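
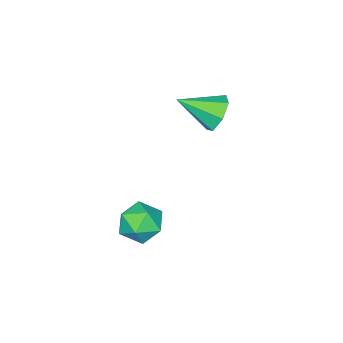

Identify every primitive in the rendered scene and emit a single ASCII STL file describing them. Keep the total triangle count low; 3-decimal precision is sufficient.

solid 
facet normal -0.573 0.678 -0.461
outer loop
vertex -3.91 -3.231 1.558
vertex -4.399 -3.035 2.455
vertex -3.549 -2.579 2.068
endloop
endfacet
facet normal 0.890 -0.158 -0.428
outer loop
vertex -3.91 -3.231 1.558
vertex -3.549 -2.579 2.068
vertex -3.241 -4.405 3.385
endloop
endfacet
facet normal -0.573 0.678 -0.460
outer loop
vertex -3.549 -2.579 2.068
vertex -4.399 -3.035 2.455
vertex -3.828 -2.271 2.869
endloop
endfacet
facet normal 0.930 0.306 0.206
outer loop
vertex -3.549 -2.579 2.068
vertex -3.828 -2.271 2.869
vertex -3.241 -4.405 3.385
endloop
endfacet
facet normal -0.574 0.678 -0.460
outer loop
vertex -3.828 -2.271 2.869
vertex -4.399 -3.035 2.455
vertex -4.537 -2.539 3.359
endloop
endfacet
facet normal 0.451 0.325 0.831
outer loop
vertex -3.828 -2.271 2.869
vertex -4.537 -2.539 3.359
vertex -3.241 -4.405 3.385
endloop
endfacet
facet normal -0.573 0.678 -0.460
outer loop
vertex -4.537 -2.539 3.359
vertex -4.399 -3.035 2.455
vertex -5.142 -3.18 3.168
endloop
endfacet
facet normal -0.186 -0.115 0.976
outer loop
vertex -4.537 -2.539 3.359
vertex -5.142 -3.18 3.168
vertex -3.241 -4.405 3.385
endloop
endfacet
facet normal -0.574 0.677 -0.460
outer loop
vertex -5.142 -3.18 3.168
vertex -4.399 -3.035 2.455
vertex -5.188 -3.713 2.441
endloop
endfacet
facet normal -0.501 -0.683 0.532
outer loop
vertex -5.142 -3.18 3.168
vertex -5.188 -3.713 2.441
vertex -3.241 -4.405 3.385
endloop
endfacet
facet normal -0.574 0.678 -0.460
outer loop
vertex -5.188 -3.713 2.441
vertex -4.399 -3.035 2.455
vertex -4.64 -3.735 1.724
endloop
endfacet
facet normal -0.257 -0.952 -0.167
outer loop
vertex -5.188 -3.713 2.441
vertex -4.64 -3.735 1.724
vertex -3.241 -4.405 3.385
endloop
endfacet
facet normal -0.573 0.678 -0.460
outer loop
vertex -4.64 -3.735 1.724
vertex -4.399 -3.035 2.455
vertex -3.91 -3.231 1.558
endloop
endfacet
facet normal 0.361 -0.719 -0.594
outer loop
vertex -4.64 -3.735 1.724
vertex -3.91 -3.231 1.558
vertex -3.241 -4.405 3.385
endloop
endfacet
facet normal -0.537 0.116 0.836
outer loop
vertex 0.182 -2.223 -0.719
vertex 0.617 -3.175 -0.307
vertex 1.13 -2.193 -0.114
endloop
endfacet
facet normal -0.373 0.749 0.547
outer loop
vertex 0.182 -2.223 -0.719
vertex 1.13 -2.193 -0.114
vertex 1.035 -1.563 -1.041
endloop
endfacet
facet normal -0.635 0.764 -0.116
outer loop
vertex 0.182 -2.223 -0.719
vertex 1.035 -1.563 -1.041
vertex 0.462 -2.156 -1.807
endloop
endfacet
facet normal -0.961 0.140 -0.239
outer loop
vertex 0.182 -2.223 -0.719
vertex 0.462 -2.156 -1.807
vertex 0.204 -3.153 -1.353
endloop
endfacet
facet normal -0.900 -0.260 0.350
outer loop
vertex 0.182 -2.223 -0.719
vertex 0.204 -3.153 -1.353
vertex 0.617 -3.175 -0.307
endloop
endfacet
facet normal 0.337 0.794 0.505
outer loop
vertex 1.035 -1.563 -1.041
vertex 1.13 -2.193 -0.114
vertex 1.996 -2.107 -0.827
endloop
endfacet
facet normal 0.072 -0.228 0.971
outer loop
vertex 1.13 -2.193 -0.114
vertex 0.617 -3.175 -0.307
vertex 1.738 -3.104 -0.373
endloop
endfacet
facet normal -0.515 -0.837 0.186
outer loop
vertex 0.617 -3.175 -0.307
vertex 0.204 -3.153 -1.353
vertex 1.165 -3.697 -1.139
endloop
endfacet
facet normal -0.613 -0.191 -0.767
outer loop
vertex 0.204 -3.153 -1.353
vertex 0.462 -2.156 -1.807
vertex 1.07 -3.067 -2.066
endloop
endfacet
facet normal -0.085 0.818 -0.569
outer loop
vertex 0.462 -2.156 -1.807
vertex 1.035 -1.563 -1.041
vertex 1.583 -2.085 -1.873
endloop
endfacet
facet normal 0.961 -0.140 0.239
outer loop
vertex 2.018 -3.037 -1.461
vertex 1.996 -2.107 -0.827
vertex 1.738 -3.104 -0.373
endloop
endfacet
facet normal 0.635 -0.764 0.116
outer loop
vertex 2.018 -3.037 -1.461
vertex 1.738 -3.104 -0.373
vertex 1.165 -3.697 -1.139
endloop
endfacet
facet normal 0.373 -0.749 -0.547
outer loop
vertex 2.018 -3.037 -1.461
vertex 1.165 -3.697 -1.139
vertex 1.07 -3.067 -2.066
endloop
endfacet
facet normal 0.537 -0.116 -0.836
outer loop
vertex 2.018 -3.037 -1.461
vertex 1.07 -3.067 -2.066
vertex 1.583 -2.085 -1.873
endloop
endfacet
facet normal 0.900 0.260 -0.350
outer loop
vertex 2.018 -3.037 -1.461
vertex 1.583 -2.085 -1.873
vertex 1.996 -2.107 -0.827
endloop
endfacet
facet normal 0.613 0.191 0.767
outer loop
vertex 1.738 -3.104 -0.373
vertex 1.996 -2.107 -0.827
vertex 1.13 -2.193 -0.114
endloop
endfacet
facet normal 0.085 -0.818 0.569
outer loop
vertex 1.165 -3.697 -1.139
vertex 1.738 -3.104 -0.373
vertex 0.617 -3.175 -0.307
endloop
endfacet
facet normal -0.337 -0.794 -0.505
outer loop
vertex 1.07 -3.067 -2.066
vertex 1.165 -3.697 -1.139
vertex 0.204 -3.153 -1.353
endloop
endfacet
facet normal -0.072 0.228 -0.971
outer loop
vertex 1.583 -2.085 -1.873
vertex 1.07 -3.067 -2.066
vertex 0.462 -2.156 -1.807
endloop
endfacet
facet normal 0.515 0.837 -0.186
outer loop
vertex 1.996 -2.107 -0.827
vertex 1.583 -2.085 -1.873
vertex 1.035 -1.563 -1.041
endloop
endfacet

endsolid


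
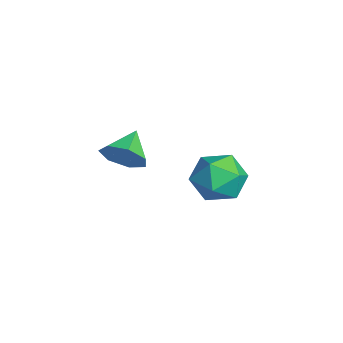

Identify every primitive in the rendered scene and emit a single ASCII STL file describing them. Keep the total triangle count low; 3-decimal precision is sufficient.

solid 
facet normal 0.267 0.273 0.924
outer loop
vertex -2.214 0.589 -2.806
vertex -1.636 -0.345 -2.697
vertex -1.151 0.559 -3.104
endloop
endfacet
facet normal 0.167 0.844 0.509
outer loop
vertex -2.214 0.589 -2.806
vertex -1.151 0.559 -3.104
vertex -1.888 1.086 -3.737
endloop
endfacet
facet normal -0.504 0.823 0.263
outer loop
vertex -2.214 0.589 -2.806
vertex -1.888 1.086 -3.737
vertex -2.827 0.506 -3.72
endloop
endfacet
facet normal -0.816 0.239 0.526
outer loop
vertex -2.214 0.589 -2.806
vertex -2.827 0.506 -3.72
vertex -2.672 -0.378 -3.077
endloop
endfacet
facet normal -0.340 -0.101 0.935
outer loop
vertex -2.214 0.589 -2.806
vertex -2.672 -0.378 -3.077
vertex -1.636 -0.345 -2.697
endloop
endfacet
facet normal 0.608 0.792 -0.049
outer loop
vertex -1.888 1.086 -3.737
vertex -1.151 0.559 -3.104
vertex -1.108 0.458 -4.203
endloop
endfacet
facet normal 0.771 -0.133 0.623
outer loop
vertex -1.151 0.559 -3.104
vertex -1.636 -0.345 -2.697
vertex -0.953 -0.426 -3.56
endloop
endfacet
facet normal -0.211 -0.738 0.641
outer loop
vertex -1.636 -0.345 -2.697
vertex -2.672 -0.378 -3.077
vertex -1.892 -1.006 -3.543
endloop
endfacet
facet normal -0.982 -0.188 -0.021
outer loop
vertex -2.672 -0.378 -3.077
vertex -2.827 0.506 -3.72
vertex -2.629 -0.479 -4.176
endloop
endfacet
facet normal -0.476 0.757 -0.448
outer loop
vertex -2.827 0.506 -3.72
vertex -1.888 1.086 -3.737
vertex -2.144 0.425 -4.583
endloop
endfacet
facet normal 0.816 -0.239 -0.526
outer loop
vertex -1.566 -0.509 -4.474
vertex -1.108 0.458 -4.203
vertex -0.953 -0.426 -3.56
endloop
endfacet
facet normal 0.504 -0.823 -0.263
outer loop
vertex -1.566 -0.509 -4.474
vertex -0.953 -0.426 -3.56
vertex -1.892 -1.006 -3.543
endloop
endfacet
facet normal -0.167 -0.844 -0.509
outer loop
vertex -1.566 -0.509 -4.474
vertex -1.892 -1.006 -3.543
vertex -2.629 -0.479 -4.176
endloop
endfacet
facet normal -0.267 -0.273 -0.924
outer loop
vertex -1.566 -0.509 -4.474
vertex -2.629 -0.479 -4.176
vertex -2.144 0.425 -4.583
endloop
endfacet
facet normal 0.340 0.101 -0.935
outer loop
vertex -1.566 -0.509 -4.474
vertex -2.144 0.425 -4.583
vertex -1.108 0.458 -4.203
endloop
endfacet
facet normal 0.982 0.188 0.021
outer loop
vertex -0.953 -0.426 -3.56
vertex -1.108 0.458 -4.203
vertex -1.151 0.559 -3.104
endloop
endfacet
facet normal 0.476 -0.757 0.448
outer loop
vertex -1.892 -1.006 -3.543
vertex -0.953 -0.426 -3.56
vertex -1.636 -0.345 -2.697
endloop
endfacet
facet normal -0.608 -0.792 0.049
outer loop
vertex -2.629 -0.479 -4.176
vertex -1.892 -1.006 -3.543
vertex -2.672 -0.378 -3.077
endloop
endfacet
facet normal -0.771 0.133 -0.623
outer loop
vertex -2.144 0.425 -4.583
vertex -2.629 -0.479 -4.176
vertex -2.827 0.506 -3.72
endloop
endfacet
facet normal 0.211 0.738 -0.641
outer loop
vertex -1.108 0.458 -4.203
vertex -2.144 0.425 -4.583
vertex -1.888 1.086 -3.737
endloop
endfacet
facet normal 0.720 -0.521 -0.459
outer loop
vertex 0.804 -3.649 0.313
vertex 0.319 -3.717 -0.37
vertex 0.875 -3.116 -0.18
endloop
endfacet
facet normal 0.204 0.650 0.732
outer loop
vertex 0.804 -3.649 0.313
vertex 0.875 -3.116 -0.18
vertex -0.559 -3.083 0.19
endloop
endfacet
facet normal 0.720 -0.520 -0.460
outer loop
vertex 0.875 -3.116 -0.18
vertex 0.319 -3.717 -0.37
vertex 0.527 -3.036 -0.815
endloop
endfacet
facet normal 0.048 0.994 0.099
outer loop
vertex 0.875 -3.116 -0.18
vertex 0.527 -3.036 -0.815
vertex -0.559 -3.083 0.19
endloop
endfacet
facet normal 0.720 -0.520 -0.459
outer loop
vertex 0.527 -3.036 -0.815
vertex 0.319 -3.717 -0.37
vertex 0.023 -3.468 -1.116
endloop
endfacet
facet normal -0.429 0.797 -0.426
outer loop
vertex 0.527 -3.036 -0.815
vertex 0.023 -3.468 -1.116
vertex -0.559 -3.083 0.19
endloop
endfacet
facet normal 0.720 -0.520 -0.459
outer loop
vertex 0.023 -3.468 -1.116
vertex 0.319 -3.717 -0.37
vertex -0.258 -4.088 -0.855
endloop
endfacet
facet normal -0.870 0.206 -0.448
outer loop
vertex 0.023 -3.468 -1.116
vertex -0.258 -4.088 -0.855
vertex -0.559 -3.083 0.19
endloop
endfacet
facet normal 0.720 -0.519 -0.460
outer loop
vertex -0.258 -4.088 -0.855
vertex 0.319 -3.717 -0.37
vertex -0.104 -4.429 -0.229
endloop
endfacet
facet normal -0.941 -0.334 0.050
outer loop
vertex -0.258 -4.088 -0.855
vertex -0.104 -4.429 -0.229
vertex -0.559 -3.083 0.19
endloop
endfacet
facet normal 0.721 -0.519 -0.459
outer loop
vertex -0.104 -4.429 -0.229
vertex 0.319 -3.717 -0.37
vertex 0.368 -4.233 0.291
endloop
endfacet
facet normal -0.590 -0.415 0.692
outer loop
vertex -0.104 -4.429 -0.229
vertex 0.368 -4.233 0.291
vertex -0.559 -3.083 0.19
endloop
endfacet
facet normal 0.720 -0.520 -0.459
outer loop
vertex 0.368 -4.233 0.291
vertex 0.319 -3.717 -0.37
vertex 0.804 -3.649 0.313
endloop
endfacet
facet normal -0.081 0.023 0.996
outer loop
vertex 0.368 -4.233 0.291
vertex 0.804 -3.649 0.313
vertex -0.559 -3.083 0.19
endloop
endfacet

endsolid


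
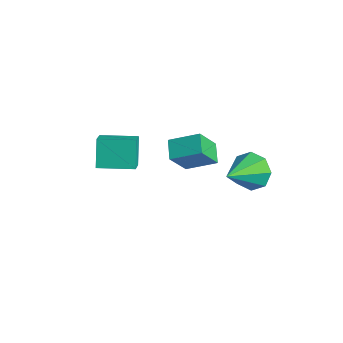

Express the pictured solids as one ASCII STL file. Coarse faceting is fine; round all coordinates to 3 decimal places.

solid 
facet normal -0.715 0.457 -0.530
outer loop
vertex -4.285 -0.663 -2.981
vertex -3.338 0.856 -2.949
vertex -3.567 -1.083 -4.312
endloop
endfacet
facet normal -0.529 -0.848 -0.018
outer loop
vertex -2.702 -1.636 -3.671
vertex -4.285 -0.663 -2.981
vertex -3.567 -1.083 -4.312
endloop
endfacet
facet normal -0.715 0.457 -0.530
outer loop
vertex -3.567 -1.083 -4.312
vertex -3.338 0.856 -2.949
vertex -2.62 0.436 -4.28
endloop
endfacet
facet normal 0.458 -0.267 -0.848
outer loop
vertex -2.62 0.436 -4.28
vertex -2.702 -1.636 -3.671
vertex -3.567 -1.083 -4.312
endloop
endfacet
facet normal -0.458 0.267 0.848
outer loop
vertex -4.285 -0.663 -2.981
vertex -2.473 0.303 -2.308
vertex -3.338 0.856 -2.949
endloop
endfacet
facet normal -0.529 -0.848 -0.018
outer loop
vertex -3.42 -1.216 -2.34
vertex -4.285 -0.663 -2.981
vertex -2.702 -1.636 -3.671
endloop
endfacet
facet normal -0.458 0.267 0.848
outer loop
vertex -3.42 -1.216 -2.34
vertex -2.473 0.303 -2.308
vertex -4.285 -0.663 -2.981
endloop
endfacet
facet normal 0.529 0.848 0.018
outer loop
vertex -3.338 0.856 -2.949
vertex -2.473 0.303 -2.308
vertex -2.62 0.436 -4.28
endloop
endfacet
facet normal 0.458 -0.267 -0.848
outer loop
vertex -1.755 -0.117 -3.639
vertex -2.702 -1.636 -3.671
vertex -2.62 0.436 -4.28
endloop
endfacet
facet normal 0.529 0.848 0.018
outer loop
vertex -2.62 0.436 -4.28
vertex -2.473 0.303 -2.308
vertex -1.755 -0.117 -3.639
endloop
endfacet
facet normal 0.715 -0.457 0.530
outer loop
vertex -1.755 -0.117 -3.639
vertex -3.42 -1.216 -2.34
vertex -2.702 -1.636 -3.671
endloop
endfacet
facet normal 0.715 -0.457 0.530
outer loop
vertex -2.473 0.303 -2.308
vertex -3.42 -1.216 -2.34
vertex -1.755 -0.117 -3.639
endloop
endfacet
facet normal -0.367 0.799 -0.476
outer loop
vertex 2.736 3.223 -2.904
vertex 2.235 3.49 -2.069
vertex 3.151 3.686 -2.446
endloop
endfacet
facet normal 0.843 -0.359 -0.401
outer loop
vertex 2.736 3.223 -2.904
vertex 3.151 3.686 -2.446
vertex 3.005 1.81 -1.071
endloop
endfacet
facet normal -0.367 0.800 -0.475
outer loop
vertex 3.151 3.686 -2.446
vertex 2.235 3.49 -2.069
vertex 3.03 4.034 -1.766
endloop
endfacet
facet normal 0.987 0.038 0.156
outer loop
vertex 3.151 3.686 -2.446
vertex 3.03 4.034 -1.766
vertex 3.005 1.81 -1.071
endloop
endfacet
facet normal -0.367 0.800 -0.475
outer loop
vertex 3.03 4.034 -1.766
vertex 2.235 3.49 -2.069
vertex 2.443 4.063 -1.264
endloop
endfacet
facet normal 0.640 0.223 0.735
outer loop
vertex 3.03 4.034 -1.766
vertex 2.443 4.063 -1.264
vertex 3.005 1.81 -1.071
endloop
endfacet
facet normal -0.367 0.800 -0.475
outer loop
vertex 2.443 4.063 -1.264
vertex 2.235 3.49 -2.069
vertex 1.734 3.756 -1.234
endloop
endfacet
facet normal 0.005 0.087 0.996
outer loop
vertex 2.443 4.063 -1.264
vertex 1.734 3.756 -1.234
vertex 3.005 1.81 -1.071
endloop
endfacet
facet normal -0.367 0.800 -0.475
outer loop
vertex 1.734 3.756 -1.234
vertex 2.235 3.49 -2.069
vertex 1.319 3.293 -1.693
endloop
endfacet
facet normal -0.546 -0.290 0.786
outer loop
vertex 1.734 3.756 -1.234
vertex 1.319 3.293 -1.693
vertex 3.005 1.81 -1.071
endloop
endfacet
facet normal -0.367 0.800 -0.475
outer loop
vertex 1.319 3.293 -1.693
vertex 2.235 3.49 -2.069
vertex 1.44 2.945 -2.372
endloop
endfacet
facet normal -0.689 -0.687 0.229
outer loop
vertex 1.319 3.293 -1.693
vertex 1.44 2.945 -2.372
vertex 3.005 1.81 -1.071
endloop
endfacet
facet normal -0.367 0.800 -0.475
outer loop
vertex 1.44 2.945 -2.372
vertex 2.235 3.49 -2.069
vertex 2.027 2.916 -2.874
endloop
endfacet
facet normal -0.342 -0.872 -0.350
outer loop
vertex 1.44 2.945 -2.372
vertex 2.027 2.916 -2.874
vertex 3.005 1.81 -1.071
endloop
endfacet
facet normal -0.366 0.800 -0.476
outer loop
vertex 2.027 2.916 -2.874
vertex 2.235 3.49 -2.069
vertex 2.736 3.223 -2.904
endloop
endfacet
facet normal 0.293 -0.736 -0.610
outer loop
vertex 2.027 2.916 -2.874
vertex 2.736 3.223 -2.904
vertex 3.005 1.81 -1.071
endloop
endfacet
facet normal -0.823 0.364 0.436
outer loop
vertex -2.764 2.046 -3.271
vertex -1.897 3.221 -2.617
vertex -3.064 3.047 -4.674
endloop
endfacet
facet normal -0.542 -0.735 -0.408
outer loop
vertex -2.143 2.639 -5.163
vertex -2.764 2.046 -3.271
vertex -3.064 3.047 -4.674
endloop
endfacet
facet normal -0.823 0.365 0.436
outer loop
vertex -3.064 3.047 -4.674
vertex -1.897 3.221 -2.617
vertex -2.197 4.223 -4.021
endloop
endfacet
facet normal -0.172 0.572 -0.802
outer loop
vertex -2.197 4.223 -4.021
vertex -2.143 2.639 -5.163
vertex -3.064 3.047 -4.674
endloop
endfacet
facet normal 0.172 -0.573 0.801
outer loop
vertex -2.764 2.046 -3.271
vertex -0.976 2.813 -3.106
vertex -1.897 3.221 -2.617
endloop
endfacet
facet normal -0.542 -0.734 -0.408
outer loop
vertex -1.843 1.637 -3.759
vertex -2.764 2.046 -3.271
vertex -2.143 2.639 -5.163
endloop
endfacet
facet normal 0.171 -0.572 0.802
outer loop
vertex -1.843 1.637 -3.759
vertex -0.976 2.813 -3.106
vertex -2.764 2.046 -3.271
endloop
endfacet
facet normal 0.542 0.734 0.408
outer loop
vertex -1.897 3.221 -2.617
vertex -0.976 2.813 -3.106
vertex -2.197 4.223 -4.021
endloop
endfacet
facet normal -0.171 0.572 -0.802
outer loop
vertex -1.276 3.814 -4.509
vertex -2.143 2.639 -5.163
vertex -2.197 4.223 -4.021
endloop
endfacet
facet normal 0.542 0.734 0.408
outer loop
vertex -2.197 4.223 -4.021
vertex -0.976 2.813 -3.106
vertex -1.276 3.814 -4.509
endloop
endfacet
facet normal 0.823 -0.365 -0.436
outer loop
vertex -1.276 3.814 -4.509
vertex -1.843 1.637 -3.759
vertex -2.143 2.639 -5.163
endloop
endfacet
facet normal 0.823 -0.365 -0.436
outer loop
vertex -0.976 2.813 -3.106
vertex -1.843 1.637 -3.759
vertex -1.276 3.814 -4.509
endloop
endfacet

endsolid


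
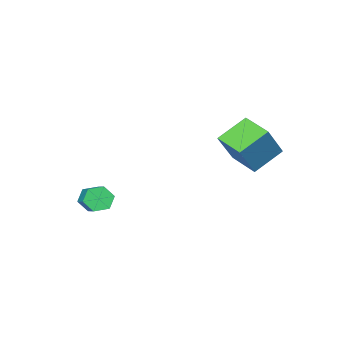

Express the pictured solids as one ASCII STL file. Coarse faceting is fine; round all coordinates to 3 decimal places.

solid 
facet normal -0.422 -0.789 -0.446
outer loop
vertex 0.948 -1.415 -4.263
vertex 0.566 -1.529 -3.699
vertex 0.328 -1.119 -4.2
endloop
endfacet
facet normal 0.119 0.439 -0.891
outer loop
vertex 0.948 -1.415 -4.263
vertex 0.328 -1.119 -4.2
vertex 1.535 -0.318 -3.644
endloop
endfacet
facet normal 0.120 0.437 -0.891
outer loop
vertex 1.535 -0.318 -3.644
vertex 0.328 -1.119 -4.2
vertex 0.915 -0.021 -3.582
endloop
endfacet
facet normal 0.423 0.790 0.445
outer loop
vertex 1.535 -0.318 -3.644
vertex 0.915 -0.021 -3.582
vertex 1.154 -0.431 -3.081
endloop
endfacet
facet normal -0.423 -0.789 -0.445
outer loop
vertex 0.328 -1.119 -4.2
vertex 0.566 -1.529 -3.699
vertex -0.054 -1.232 -3.637
endloop
endfacet
facet normal -0.718 0.591 -0.368
outer loop
vertex 0.328 -1.119 -4.2
vertex -0.054 -1.232 -3.637
vertex 0.915 -0.021 -3.582
endloop
endfacet
facet normal -0.719 0.592 -0.366
outer loop
vertex 0.915 -0.021 -3.582
vertex -0.054 -1.232 -3.637
vertex 0.534 -0.135 -3.018
endloop
endfacet
facet normal 0.422 0.790 0.445
outer loop
vertex 0.915 -0.021 -3.582
vertex 0.534 -0.135 -3.018
vertex 1.154 -0.431 -3.081
endloop
endfacet
facet normal -0.423 -0.790 -0.445
outer loop
vertex -0.054 -1.232 -3.637
vertex 0.566 -1.529 -3.699
vertex 0.185 -1.642 -3.136
endloop
endfacet
facet normal -0.837 0.153 0.525
outer loop
vertex -0.054 -1.232 -3.637
vertex 0.185 -1.642 -3.136
vertex 0.534 -0.135 -3.018
endloop
endfacet
facet normal -0.838 0.153 0.523
outer loop
vertex 0.534 -0.135 -3.018
vertex 0.185 -1.642 -3.136
vertex 0.772 -0.545 -2.517
endloop
endfacet
facet normal 0.422 0.789 0.446
outer loop
vertex 0.534 -0.135 -3.018
vertex 0.772 -0.545 -2.517
vertex 1.154 -0.431 -3.081
endloop
endfacet
facet normal -0.423 -0.790 -0.445
outer loop
vertex 0.185 -1.642 -3.136
vertex 0.566 -1.529 -3.699
vertex 0.805 -1.939 -3.198
endloop
endfacet
facet normal -0.121 -0.438 0.891
outer loop
vertex 0.185 -1.642 -3.136
vertex 0.805 -1.939 -3.198
vertex 0.772 -0.545 -2.517
endloop
endfacet
facet normal -0.119 -0.438 0.891
outer loop
vertex 0.772 -0.545 -2.517
vertex 0.805 -1.939 -3.198
vertex 1.392 -0.841 -2.58
endloop
endfacet
facet normal 0.422 0.789 0.446
outer loop
vertex 0.772 -0.545 -2.517
vertex 1.392 -0.841 -2.58
vertex 1.154 -0.431 -3.081
endloop
endfacet
facet normal -0.422 -0.790 -0.445
outer loop
vertex 0.805 -1.939 -3.198
vertex 0.566 -1.529 -3.699
vertex 1.186 -1.825 -3.762
endloop
endfacet
facet normal 0.719 -0.591 0.366
outer loop
vertex 0.805 -1.939 -3.198
vertex 1.186 -1.825 -3.762
vertex 1.392 -0.841 -2.58
endloop
endfacet
facet normal 0.717 -0.592 0.368
outer loop
vertex 1.392 -0.841 -2.58
vertex 1.186 -1.825 -3.762
vertex 1.774 -0.728 -3.143
endloop
endfacet
facet normal 0.423 0.789 0.445
outer loop
vertex 1.392 -0.841 -2.58
vertex 1.774 -0.728 -3.143
vertex 1.154 -0.431 -3.081
endloop
endfacet
facet normal -0.422 -0.789 -0.446
outer loop
vertex 1.186 -1.825 -3.762
vertex 0.566 -1.529 -3.699
vertex 0.948 -1.415 -4.263
endloop
endfacet
facet normal 0.838 -0.154 -0.524
outer loop
vertex 1.186 -1.825 -3.762
vertex 0.948 -1.415 -4.263
vertex 1.774 -0.728 -3.143
endloop
endfacet
facet normal 0.838 -0.152 -0.524
outer loop
vertex 1.774 -0.728 -3.143
vertex 0.948 -1.415 -4.263
vertex 1.535 -0.318 -3.644
endloop
endfacet
facet normal 0.423 0.790 0.445
outer loop
vertex 1.774 -0.728 -3.143
vertex 1.535 -0.318 -3.644
vertex 1.154 -0.431 -3.081
endloop
endfacet
facet normal -0.817 0.181 0.547
outer loop
vertex -4.177 2.814 1.165
vertex -4.042 4.281 0.882
vertex -5.258 2.615 -0.385
endloop
endfacet
facet normal -0.090 -0.978 0.188
outer loop
vertex -3.918 2.319 -1.282
vertex -4.177 2.814 1.165
vertex -5.258 2.615 -0.385
endloop
endfacet
facet normal -0.817 0.180 0.548
outer loop
vertex -5.258 2.615 -0.385
vertex -4.042 4.281 0.882
vertex -5.124 4.082 -0.667
endloop
endfacet
facet normal -0.569 -0.105 -0.816
outer loop
vertex -5.124 4.082 -0.667
vertex -3.918 2.319 -1.282
vertex -5.258 2.615 -0.385
endloop
endfacet
facet normal 0.569 0.105 0.816
outer loop
vertex -4.177 2.814 1.165
vertex -2.702 3.985 -0.015
vertex -4.042 4.281 0.882
endloop
endfacet
facet normal -0.090 -0.978 0.188
outer loop
vertex -2.836 2.518 0.267
vertex -4.177 2.814 1.165
vertex -3.918 2.319 -1.282
endloop
endfacet
facet normal 0.569 0.105 0.815
outer loop
vertex -2.836 2.518 0.267
vertex -2.702 3.985 -0.015
vertex -4.177 2.814 1.165
endloop
endfacet
facet normal 0.090 0.978 -0.188
outer loop
vertex -4.042 4.281 0.882
vertex -2.702 3.985 -0.015
vertex -5.124 4.082 -0.667
endloop
endfacet
facet normal -0.569 -0.105 -0.815
outer loop
vertex -3.783 3.786 -1.565
vertex -3.918 2.319 -1.282
vertex -5.124 4.082 -0.667
endloop
endfacet
facet normal 0.090 0.978 -0.188
outer loop
vertex -5.124 4.082 -0.667
vertex -2.702 3.985 -0.015
vertex -3.783 3.786 -1.565
endloop
endfacet
facet normal 0.817 -0.181 -0.547
outer loop
vertex -3.783 3.786 -1.565
vertex -2.836 2.518 0.267
vertex -3.918 2.319 -1.282
endloop
endfacet
facet normal 0.818 -0.180 -0.547
outer loop
vertex -2.702 3.985 -0.015
vertex -2.836 2.518 0.267
vertex -3.783 3.786 -1.565
endloop
endfacet

endsolid


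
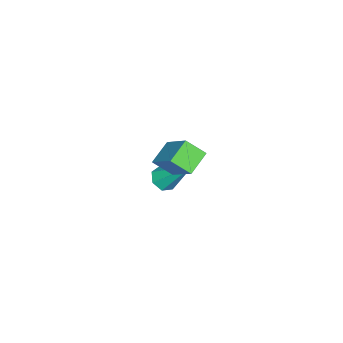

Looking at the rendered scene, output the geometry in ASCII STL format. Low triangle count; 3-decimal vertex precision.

solid 
facet normal -0.102 -0.664 -0.740
outer loop
vertex 0.067 -1.665 -2.047
vertex -0.442 -1.461 -2.16
vertex 0.053 -1.303 -2.37
endloop
endfacet
facet normal 0.985 0.134 0.107
outer loop
vertex 0.067 -1.665 -2.047
vertex 0.053 -1.303 -2.37
vertex -0.258 -0.259 -0.82
endloop
endfacet
facet normal -0.103 -0.664 -0.741
outer loop
vertex 0.053 -1.303 -2.37
vertex -0.442 -1.461 -2.16
vertex -0.334 -1.059 -2.535
endloop
endfacet
facet normal 0.603 0.713 -0.359
outer loop
vertex 0.053 -1.303 -2.37
vertex -0.334 -1.059 -2.535
vertex -0.258 -0.259 -0.82
endloop
endfacet
facet normal -0.102 -0.664 -0.741
outer loop
vertex -0.334 -1.059 -2.535
vertex -0.442 -1.461 -2.16
vertex -0.802 -1.118 -2.418
endloop
endfacet
facet normal -0.213 0.889 -0.405
outer loop
vertex -0.334 -1.059 -2.535
vertex -0.802 -1.118 -2.418
vertex -0.258 -0.259 -0.82
endloop
endfacet
facet normal -0.101 -0.664 -0.741
outer loop
vertex -0.802 -1.118 -2.418
vertex -0.442 -1.461 -2.16
vertex -0.999 -1.435 -2.107
endloop
endfacet
facet normal -0.848 0.530 0.004
outer loop
vertex -0.802 -1.118 -2.418
vertex -0.999 -1.435 -2.107
vertex -0.258 -0.259 -0.82
endloop
endfacet
facet normal -0.102 -0.663 -0.741
outer loop
vertex -0.999 -1.435 -2.107
vertex -0.442 -1.461 -2.16
vertex -0.776 -1.772 -1.836
endloop
endfacet
facet normal -0.823 -0.094 0.560
outer loop
vertex -0.999 -1.435 -2.107
vertex -0.776 -1.772 -1.836
vertex -0.258 -0.259 -0.82
endloop
endfacet
facet normal -0.101 -0.664 -0.741
outer loop
vertex -0.776 -1.772 -1.836
vertex -0.442 -1.461 -2.16
vertex -0.302 -1.874 -1.809
endloop
endfacet
facet normal -0.158 -0.513 0.844
outer loop
vertex -0.776 -1.772 -1.836
vertex -0.302 -1.874 -1.809
vertex -0.258 -0.259 -0.82
endloop
endfacet
facet normal -0.102 -0.664 -0.741
outer loop
vertex -0.302 -1.874 -1.809
vertex -0.442 -1.461 -2.16
vertex 0.067 -1.665 -2.047
endloop
endfacet
facet normal 0.647 -0.411 0.642
outer loop
vertex -0.302 -1.874 -1.809
vertex 0.067 -1.665 -2.047
vertex -0.258 -0.259 -0.82
endloop
endfacet
facet normal -0.454 -0.606 -0.653
outer loop
vertex 1.658 -0.328 2.102
vertex 1.508 0.357 1.571
vertex 2.507 -0.486 1.659
endloop
endfacet
facet normal 0.170 -0.778 0.604
outer loop
vertex 3.292 0.563 2.789
vertex 1.658 -0.328 2.102
vertex 2.507 -0.486 1.659
endloop
endfacet
facet normal -0.453 -0.605 -0.654
outer loop
vertex 2.507 -0.486 1.659
vertex 1.508 0.357 1.571
vertex 2.357 0.2 1.128
endloop
endfacet
facet normal 0.875 -0.162 -0.457
outer loop
vertex 2.357 0.2 1.128
vertex 3.292 0.563 2.789
vertex 2.507 -0.486 1.659
endloop
endfacet
facet normal -0.875 0.163 0.457
outer loop
vertex 1.658 -0.328 2.102
vertex 2.293 1.406 2.701
vertex 1.508 0.357 1.571
endloop
endfacet
facet normal 0.171 -0.779 0.604
outer loop
vertex 2.443 0.72 3.232
vertex 1.658 -0.328 2.102
vertex 3.292 0.563 2.789
endloop
endfacet
facet normal -0.875 0.162 0.457
outer loop
vertex 2.443 0.72 3.232
vertex 2.293 1.406 2.701
vertex 1.658 -0.328 2.102
endloop
endfacet
facet normal -0.171 0.779 -0.604
outer loop
vertex 1.508 0.357 1.571
vertex 2.293 1.406 2.701
vertex 2.357 0.2 1.128
endloop
endfacet
facet normal 0.875 -0.163 -0.457
outer loop
vertex 3.142 1.248 2.258
vertex 3.292 0.563 2.789
vertex 2.357 0.2 1.128
endloop
endfacet
facet normal -0.170 0.779 -0.604
outer loop
vertex 2.357 0.2 1.128
vertex 2.293 1.406 2.701
vertex 3.142 1.248 2.258
endloop
endfacet
facet normal 0.453 0.606 0.654
outer loop
vertex 3.142 1.248 2.258
vertex 2.443 0.72 3.232
vertex 3.292 0.563 2.789
endloop
endfacet
facet normal 0.454 0.605 0.654
outer loop
vertex 2.293 1.406 2.701
vertex 2.443 0.72 3.232
vertex 3.142 1.248 2.258
endloop
endfacet

endsolid


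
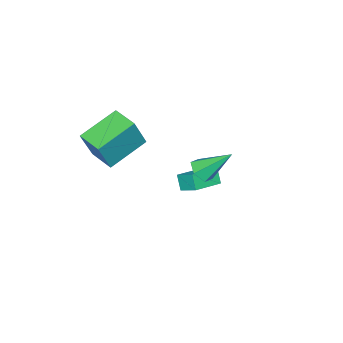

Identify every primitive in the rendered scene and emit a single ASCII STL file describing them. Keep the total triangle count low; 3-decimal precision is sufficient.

solid 
facet normal -0.952 0.211 -0.223
outer loop
vertex -3.876 -0.061 -1.987
vertex -3.796 0.825 -1.489
vertex -3.618 0.328 -2.721
endloop
endfacet
facet normal -0.079 -0.869 -0.488
outer loop
vertex -2.124 -0.005 -2.371
vertex -3.876 -0.061 -1.987
vertex -3.618 0.328 -2.721
endloop
endfacet
facet normal -0.951 0.212 -0.223
outer loop
vertex -3.618 0.328 -2.721
vertex -3.796 0.825 -1.489
vertex -3.537 1.214 -2.223
endloop
endfacet
facet normal 0.297 0.447 -0.844
outer loop
vertex -3.537 1.214 -2.223
vertex -2.124 -0.005 -2.371
vertex -3.618 0.328 -2.721
endloop
endfacet
facet normal -0.297 -0.447 0.844
outer loop
vertex -3.876 -0.061 -1.987
vertex -2.302 0.492 -1.139
vertex -3.796 0.825 -1.489
endloop
endfacet
facet normal -0.079 -0.869 -0.489
outer loop
vertex -2.383 -0.394 -1.637
vertex -3.876 -0.061 -1.987
vertex -2.124 -0.005 -2.371
endloop
endfacet
facet normal -0.297 -0.447 0.844
outer loop
vertex -2.383 -0.394 -1.637
vertex -2.302 0.492 -1.139
vertex -3.876 -0.061 -1.987
endloop
endfacet
facet normal 0.079 0.869 0.488
outer loop
vertex -3.796 0.825 -1.489
vertex -2.302 0.492 -1.139
vertex -3.537 1.214 -2.223
endloop
endfacet
facet normal 0.297 0.447 -0.843
outer loop
vertex -2.044 0.881 -1.873
vertex -2.124 -0.005 -2.371
vertex -3.537 1.214 -2.223
endloop
endfacet
facet normal 0.079 0.869 0.488
outer loop
vertex -3.537 1.214 -2.223
vertex -2.302 0.492 -1.139
vertex -2.044 0.881 -1.873
endloop
endfacet
facet normal 0.951 -0.212 0.224
outer loop
vertex -2.044 0.881 -1.873
vertex -2.383 -0.394 -1.637
vertex -2.124 -0.005 -2.371
endloop
endfacet
facet normal 0.952 -0.212 0.222
outer loop
vertex -2.302 0.492 -1.139
vertex -2.383 -0.394 -1.637
vertex -2.044 0.881 -1.873
endloop
endfacet
facet normal -0.874 0.273 0.401
outer loop
vertex 1.049 -1.127 4.551
vertex 1.404 0.131 4.468
vertex 0.352 -1.034 2.97
endloop
endfacet
facet normal -0.271 -0.961 0.063
outer loop
vertex 2.136 -1.591 2.152
vertex 1.049 -1.127 4.551
vertex 0.352 -1.034 2.97
endloop
endfacet
facet normal -0.874 0.274 0.401
outer loop
vertex 0.352 -1.034 2.97
vertex 1.404 0.131 4.468
vertex 0.708 0.224 2.888
endloop
endfacet
facet normal -0.402 0.054 -0.914
outer loop
vertex 0.708 0.224 2.888
vertex 2.136 -1.591 2.152
vertex 0.352 -1.034 2.97
endloop
endfacet
facet normal 0.402 -0.053 0.914
outer loop
vertex 1.049 -1.127 4.551
vertex 3.188 -0.426 3.65
vertex 1.404 0.131 4.468
endloop
endfacet
facet normal -0.271 -0.960 0.063
outer loop
vertex 2.832 -1.684 3.732
vertex 1.049 -1.127 4.551
vertex 2.136 -1.591 2.152
endloop
endfacet
facet normal 0.403 -0.054 0.914
outer loop
vertex 2.832 -1.684 3.732
vertex 3.188 -0.426 3.65
vertex 1.049 -1.127 4.551
endloop
endfacet
facet normal 0.271 0.961 -0.063
outer loop
vertex 1.404 0.131 4.468
vertex 3.188 -0.426 3.65
vertex 0.708 0.224 2.888
endloop
endfacet
facet normal -0.403 0.053 -0.914
outer loop
vertex 2.491 -0.333 2.069
vertex 2.136 -1.591 2.152
vertex 0.708 0.224 2.888
endloop
endfacet
facet normal 0.271 0.960 -0.063
outer loop
vertex 0.708 0.224 2.888
vertex 3.188 -0.426 3.65
vertex 2.491 -0.333 2.069
endloop
endfacet
facet normal 0.874 -0.273 -0.401
outer loop
vertex 2.491 -0.333 2.069
vertex 2.832 -1.684 3.732
vertex 2.136 -1.591 2.152
endloop
endfacet
facet normal 0.874 -0.274 -0.401
outer loop
vertex 3.188 -0.426 3.65
vertex 2.832 -1.684 3.732
vertex 2.491 -0.333 2.069
endloop
endfacet
facet normal 0.305 -0.652 -0.694
outer loop
vertex 0.563 2.62 1.815
vertex -0.074 2.571 1.581
vertex 0.347 3.04 1.326
endloop
endfacet
facet normal 0.759 0.620 0.197
outer loop
vertex 0.563 2.62 1.815
vertex 0.347 3.04 1.326
vertex -0.626 3.749 2.839
endloop
endfacet
facet normal 0.304 -0.651 -0.695
outer loop
vertex 0.347 3.04 1.326
vertex -0.074 2.571 1.581
vertex -0.29 2.992 1.092
endloop
endfacet
facet normal 0.072 0.920 -0.385
outer loop
vertex 0.347 3.04 1.326
vertex -0.29 2.992 1.092
vertex -0.626 3.749 2.839
endloop
endfacet
facet normal 0.304 -0.651 -0.695
outer loop
vertex -0.29 2.992 1.092
vertex -0.074 2.571 1.581
vertex -0.711 2.523 1.347
endloop
endfacet
facet normal -0.782 0.502 -0.368
outer loop
vertex -0.29 2.992 1.092
vertex -0.711 2.523 1.347
vertex -0.626 3.749 2.839
endloop
endfacet
facet normal 0.305 -0.650 -0.696
outer loop
vertex -0.711 2.523 1.347
vertex -0.074 2.571 1.581
vertex -0.495 2.102 1.835
endloop
endfacet
facet normal -0.948 -0.217 0.232
outer loop
vertex -0.711 2.523 1.347
vertex -0.495 2.102 1.835
vertex -0.626 3.749 2.839
endloop
endfacet
facet normal 0.305 -0.650 -0.696
outer loop
vertex -0.495 2.102 1.835
vertex -0.074 2.571 1.581
vertex 0.142 2.15 2.069
endloop
endfacet
facet normal -0.260 -0.518 0.815
outer loop
vertex -0.495 2.102 1.835
vertex 0.142 2.15 2.069
vertex -0.626 3.749 2.839
endloop
endfacet
facet normal 0.306 -0.650 -0.696
outer loop
vertex 0.142 2.15 2.069
vertex -0.074 2.571 1.581
vertex 0.563 2.62 1.815
endloop
endfacet
facet normal 0.593 -0.100 0.799
outer loop
vertex 0.142 2.15 2.069
vertex 0.563 2.62 1.815
vertex -0.626 3.749 2.839
endloop
endfacet

endsolid


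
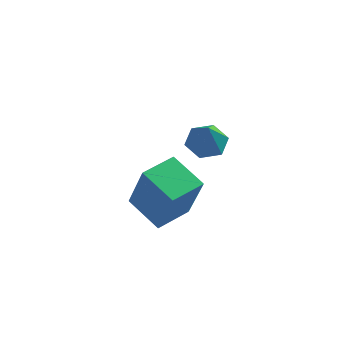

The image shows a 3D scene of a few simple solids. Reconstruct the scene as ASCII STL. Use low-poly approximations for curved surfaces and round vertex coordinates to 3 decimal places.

solid 
facet normal -0.806 0.431 0.407
outer loop
vertex -1.495 0.631 -1.622
vertex -0.971 1.525 -1.531
vertex -2.016 1.091 -3.141
endloop
endfacet
facet normal -0.504 -0.859 -0.087
outer loop
vertex -1.089 0.595 -3.609
vertex -1.495 0.631 -1.622
vertex -2.016 1.091 -3.141
endloop
endfacet
facet normal -0.806 0.431 0.407
outer loop
vertex -2.016 1.091 -3.141
vertex -0.971 1.525 -1.531
vertex -1.492 1.985 -3.05
endloop
endfacet
facet normal -0.312 0.275 -0.909
outer loop
vertex -1.492 1.985 -3.05
vertex -1.089 0.595 -3.609
vertex -2.016 1.091 -3.141
endloop
endfacet
facet normal 0.312 -0.275 0.909
outer loop
vertex -1.495 0.631 -1.622
vertex -0.044 1.029 -1.999
vertex -0.971 1.525 -1.531
endloop
endfacet
facet normal -0.504 -0.859 -0.087
outer loop
vertex -0.568 0.135 -2.09
vertex -1.495 0.631 -1.622
vertex -1.089 0.595 -3.609
endloop
endfacet
facet normal 0.312 -0.275 0.909
outer loop
vertex -0.568 0.135 -2.09
vertex -0.044 1.029 -1.999
vertex -1.495 0.631 -1.622
endloop
endfacet
facet normal 0.504 0.859 0.087
outer loop
vertex -0.971 1.525 -1.531
vertex -0.044 1.029 -1.999
vertex -1.492 1.985 -3.05
endloop
endfacet
facet normal -0.312 0.275 -0.909
outer loop
vertex -0.565 1.489 -3.518
vertex -1.089 0.595 -3.609
vertex -1.492 1.985 -3.05
endloop
endfacet
facet normal 0.504 0.859 0.087
outer loop
vertex -1.492 1.985 -3.05
vertex -0.044 1.029 -1.999
vertex -0.565 1.489 -3.518
endloop
endfacet
facet normal 0.806 -0.431 -0.407
outer loop
vertex -0.565 1.489 -3.518
vertex -0.568 0.135 -2.09
vertex -1.089 0.595 -3.609
endloop
endfacet
facet normal 0.806 -0.431 -0.407
outer loop
vertex -0.044 1.029 -1.999
vertex -0.568 0.135 -2.09
vertex -0.565 1.489 -3.518
endloop
endfacet
facet normal -0.184 0.544 -0.819
outer loop
vertex 0.446 0.884 -0.702
vertex 0.0 1.096 -0.461
vertex 0.488 1.345 -0.405
endloop
endfacet
facet normal 0.979 -0.167 0.121
outer loop
vertex 0.446 0.884 -0.702
vertex 0.488 1.345 -0.405
vertex 0.22 0.444 0.521
endloop
endfacet
facet normal -0.184 0.544 -0.819
outer loop
vertex 0.488 1.345 -0.405
vertex 0.0 1.096 -0.461
vertex 0.042 1.557 -0.164
endloop
endfacet
facet normal 0.583 0.491 0.647
outer loop
vertex 0.488 1.345 -0.405
vertex 0.042 1.557 -0.164
vertex 0.22 0.444 0.521
endloop
endfacet
facet normal -0.183 0.544 -0.819
outer loop
vertex 0.042 1.557 -0.164
vertex 0.0 1.096 -0.461
vertex -0.446 1.309 -0.22
endloop
endfacet
facet normal -0.327 0.457 0.827
outer loop
vertex 0.042 1.557 -0.164
vertex -0.446 1.309 -0.22
vertex 0.22 0.444 0.521
endloop
endfacet
facet normal -0.183 0.544 -0.819
outer loop
vertex -0.446 1.309 -0.22
vertex 0.0 1.096 -0.461
vertex -0.487 0.848 -0.517
endloop
endfacet
facet normal -0.843 -0.236 0.483
outer loop
vertex -0.446 1.309 -0.22
vertex -0.487 0.848 -0.517
vertex 0.22 0.444 0.521
endloop
endfacet
facet normal -0.183 0.545 -0.818
outer loop
vertex -0.487 0.848 -0.517
vertex 0.0 1.096 -0.461
vertex -0.041 0.636 -0.758
endloop
endfacet
facet normal -0.448 -0.893 -0.043
outer loop
vertex -0.487 0.848 -0.517
vertex -0.041 0.636 -0.758
vertex 0.22 0.444 0.521
endloop
endfacet
facet normal -0.183 0.545 -0.818
outer loop
vertex -0.041 0.636 -0.758
vertex 0.0 1.096 -0.461
vertex 0.446 0.884 -0.702
endloop
endfacet
facet normal 0.463 -0.858 -0.223
outer loop
vertex -0.041 0.636 -0.758
vertex 0.446 0.884 -0.702
vertex 0.22 0.444 0.521
endloop
endfacet

endsolid


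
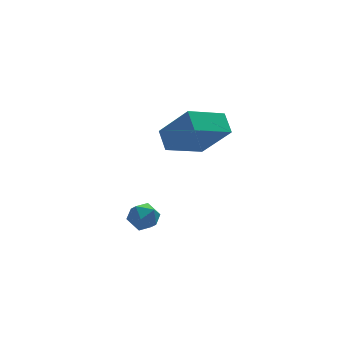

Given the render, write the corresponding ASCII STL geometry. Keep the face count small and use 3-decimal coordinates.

solid 
facet normal -0.452 0.464 -0.761
outer loop
vertex -2.538 -2.509 1.386
vertex -0.978 -2.041 0.745
vertex -2.504 -3.353 0.851
endloop
endfacet
facet normal -0.891 -0.268 0.366
outer loop
vertex -1.622 -4.259 2.335
vertex -2.538 -2.509 1.386
vertex -2.504 -3.353 0.851
endloop
endfacet
facet normal -0.452 0.465 -0.761
outer loop
vertex -2.504 -3.353 0.851
vertex -0.978 -2.041 0.745
vertex -0.945 -2.885 0.21
endloop
endfacet
facet normal 0.033 -0.844 -0.535
outer loop
vertex -0.945 -2.885 0.21
vertex -1.622 -4.259 2.335
vertex -2.504 -3.353 0.851
endloop
endfacet
facet normal -0.033 0.844 0.535
outer loop
vertex -2.538 -2.509 1.386
vertex -0.096 -2.947 2.229
vertex -0.978 -2.041 0.745
endloop
endfacet
facet normal -0.891 -0.267 0.367
outer loop
vertex -1.655 -3.415 2.87
vertex -2.538 -2.509 1.386
vertex -1.622 -4.259 2.335
endloop
endfacet
facet normal -0.033 0.844 0.535
outer loop
vertex -1.655 -3.415 2.87
vertex -0.096 -2.947 2.229
vertex -2.538 -2.509 1.386
endloop
endfacet
facet normal 0.891 0.267 -0.367
outer loop
vertex -0.978 -2.041 0.745
vertex -0.096 -2.947 2.229
vertex -0.945 -2.885 0.21
endloop
endfacet
facet normal 0.033 -0.844 -0.535
outer loop
vertex -0.062 -3.791 1.694
vertex -1.622 -4.259 2.335
vertex -0.945 -2.885 0.21
endloop
endfacet
facet normal 0.891 0.268 -0.366
outer loop
vertex -0.945 -2.885 0.21
vertex -0.096 -2.947 2.229
vertex -0.062 -3.791 1.694
endloop
endfacet
facet normal 0.452 -0.465 0.761
outer loop
vertex -0.062 -3.791 1.694
vertex -1.655 -3.415 2.87
vertex -1.622 -4.259 2.335
endloop
endfacet
facet normal 0.452 -0.464 0.761
outer loop
vertex -0.096 -2.947 2.229
vertex -1.655 -3.415 2.87
vertex -0.062 -3.791 1.694
endloop
endfacet
facet normal 0.220 0.129 0.967
outer loop
vertex -3.053 -2.773 -2.415
vertex -3.622 -3.167 -2.233
vertex -2.988 -3.481 -2.335
endloop
endfacet
facet normal 0.811 0.139 0.568
outer loop
vertex -3.053 -2.773 -2.415
vertex -2.988 -3.481 -2.335
vertex -2.663 -3.151 -2.88
endloop
endfacet
facet normal 0.744 0.662 0.086
outer loop
vertex -3.053 -2.773 -2.415
vertex -2.663 -3.151 -2.88
vertex -3.097 -2.633 -3.115
endloop
endfacet
facet normal 0.111 0.976 0.188
outer loop
vertex -3.053 -2.773 -2.415
vertex -3.097 -2.633 -3.115
vertex -3.689 -2.643 -2.714
endloop
endfacet
facet normal -0.213 0.646 0.733
outer loop
vertex -3.053 -2.773 -2.415
vertex -3.689 -2.643 -2.714
vertex -3.622 -3.167 -2.233
endloop
endfacet
facet normal 0.850 -0.482 0.215
outer loop
vertex -2.663 -3.151 -2.88
vertex -2.988 -3.481 -2.335
vertex -2.991 -3.777 -2.986
endloop
endfacet
facet normal -0.107 -0.496 0.862
outer loop
vertex -2.988 -3.481 -2.335
vertex -3.622 -3.167 -2.233
vertex -3.583 -3.787 -2.585
endloop
endfacet
facet normal -0.806 0.341 0.483
outer loop
vertex -3.622 -3.167 -2.233
vertex -3.689 -2.643 -2.714
vertex -4.017 -3.269 -2.82
endloop
endfacet
facet normal -0.283 0.874 -0.396
outer loop
vertex -3.689 -2.643 -2.714
vertex -3.097 -2.633 -3.115
vertex -3.692 -2.939 -3.365
endloop
endfacet
facet normal 0.741 0.366 -0.562
outer loop
vertex -3.097 -2.633 -3.115
vertex -2.663 -3.151 -2.88
vertex -3.058 -3.253 -3.467
endloop
endfacet
facet normal -0.111 -0.976 -0.188
outer loop
vertex -3.627 -3.647 -3.285
vertex -2.991 -3.777 -2.986
vertex -3.583 -3.787 -2.585
endloop
endfacet
facet normal -0.744 -0.662 -0.086
outer loop
vertex -3.627 -3.647 -3.285
vertex -3.583 -3.787 -2.585
vertex -4.017 -3.269 -2.82
endloop
endfacet
facet normal -0.811 -0.139 -0.568
outer loop
vertex -3.627 -3.647 -3.285
vertex -4.017 -3.269 -2.82
vertex -3.692 -2.939 -3.365
endloop
endfacet
facet normal -0.220 -0.129 -0.967
outer loop
vertex -3.627 -3.647 -3.285
vertex -3.692 -2.939 -3.365
vertex -3.058 -3.253 -3.467
endloop
endfacet
facet normal 0.213 -0.646 -0.733
outer loop
vertex -3.627 -3.647 -3.285
vertex -3.058 -3.253 -3.467
vertex -2.991 -3.777 -2.986
endloop
endfacet
facet normal 0.283 -0.874 0.396
outer loop
vertex -3.583 -3.787 -2.585
vertex -2.991 -3.777 -2.986
vertex -2.988 -3.481 -2.335
endloop
endfacet
facet normal -0.741 -0.366 0.562
outer loop
vertex -4.017 -3.269 -2.82
vertex -3.583 -3.787 -2.585
vertex -3.622 -3.167 -2.233
endloop
endfacet
facet normal -0.850 0.482 -0.215
outer loop
vertex -3.692 -2.939 -3.365
vertex -4.017 -3.269 -2.82
vertex -3.689 -2.643 -2.714
endloop
endfacet
facet normal 0.107 0.496 -0.862
outer loop
vertex -3.058 -3.253 -3.467
vertex -3.692 -2.939 -3.365
vertex -3.097 -2.633 -3.115
endloop
endfacet
facet normal 0.806 -0.341 -0.483
outer loop
vertex -2.991 -3.777 -2.986
vertex -3.058 -3.253 -3.467
vertex -2.663 -3.151 -2.88
endloop
endfacet

endsolid


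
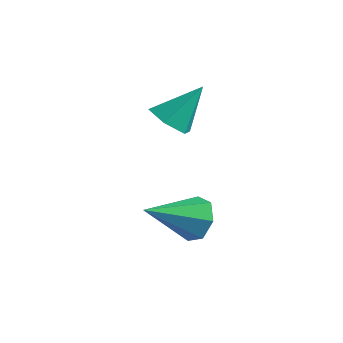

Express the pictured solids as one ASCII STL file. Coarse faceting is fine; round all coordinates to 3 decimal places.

solid 
facet normal 0.369 0.797 -0.478
outer loop
vertex 4.331 0.9 -2.536
vertex 3.762 1.317 -2.28
vertex 4.432 1.196 -1.965
endloop
endfacet
facet normal 0.722 -0.658 0.213
outer loop
vertex 4.331 0.9 -2.536
vertex 4.432 1.196 -1.965
vertex 3.118 -0.077 -1.44
endloop
endfacet
facet normal 0.369 0.796 -0.480
outer loop
vertex 4.432 1.196 -1.965
vertex 3.762 1.317 -2.28
vertex 4.029 1.584 -1.632
endloop
endfacet
facet normal 0.514 -0.185 0.838
outer loop
vertex 4.432 1.196 -1.965
vertex 4.029 1.584 -1.632
vertex 3.118 -0.077 -1.44
endloop
endfacet
facet normal 0.368 0.797 -0.480
outer loop
vertex 4.029 1.584 -1.632
vertex 3.762 1.317 -2.28
vertex 3.425 1.77 -1.786
endloop
endfacet
facet normal -0.180 0.210 0.961
outer loop
vertex 4.029 1.584 -1.632
vertex 3.425 1.77 -1.786
vertex 3.118 -0.077 -1.44
endloop
endfacet
facet normal 0.369 0.797 -0.479
outer loop
vertex 3.425 1.77 -1.786
vertex 3.762 1.317 -2.28
vertex 3.075 1.615 -2.313
endloop
endfacet
facet normal -0.840 0.231 0.490
outer loop
vertex 3.425 1.77 -1.786
vertex 3.075 1.615 -2.313
vertex 3.118 -0.077 -1.44
endloop
endfacet
facet normal 0.368 0.796 -0.481
outer loop
vertex 3.075 1.615 -2.313
vertex 3.762 1.317 -2.28
vertex 3.242 1.235 -2.814
endloop
endfacet
facet normal -0.966 -0.137 -0.218
outer loop
vertex 3.075 1.615 -2.313
vertex 3.242 1.235 -2.814
vertex 3.118 -0.077 -1.44
endloop
endfacet
facet normal 0.368 0.796 -0.480
outer loop
vertex 3.242 1.235 -2.814
vertex 3.762 1.317 -2.28
vertex 3.801 0.917 -2.913
endloop
endfacet
facet normal -0.464 -0.619 -0.633
outer loop
vertex 3.242 1.235 -2.814
vertex 3.801 0.917 -2.913
vertex 3.118 -0.077 -1.44
endloop
endfacet
facet normal 0.367 0.796 -0.481
outer loop
vertex 3.801 0.917 -2.913
vertex 3.762 1.317 -2.28
vertex 4.331 0.9 -2.536
endloop
endfacet
facet normal 0.286 -0.851 -0.441
outer loop
vertex 3.801 0.917 -2.913
vertex 4.331 0.9 -2.536
vertex 3.118 -0.077 -1.44
endloop
endfacet
facet normal -0.299 -0.593 -0.748
outer loop
vertex 2.745 2.002 0.299
vertex 2.05 2.175 0.44
vertex 2.437 2.575 -0.032
endloop
endfacet
facet normal 0.904 0.400 -0.150
outer loop
vertex 2.745 2.002 0.299
vertex 2.437 2.575 -0.032
vertex 2.49 3.045 1.54
endloop
endfacet
facet normal -0.300 -0.592 -0.748
outer loop
vertex 2.437 2.575 -0.032
vertex 2.05 2.175 0.44
vertex 1.742 2.748 0.11
endloop
endfacet
facet normal 0.176 0.942 -0.287
outer loop
vertex 2.437 2.575 -0.032
vertex 1.742 2.748 0.11
vertex 2.49 3.045 1.54
endloop
endfacet
facet normal -0.300 -0.592 -0.748
outer loop
vertex 1.742 2.748 0.11
vertex 2.05 2.175 0.44
vertex 1.355 2.348 0.582
endloop
endfacet
facet normal -0.610 0.776 0.158
outer loop
vertex 1.742 2.748 0.11
vertex 1.355 2.348 0.582
vertex 2.49 3.045 1.54
endloop
endfacet
facet normal -0.300 -0.592 -0.748
outer loop
vertex 1.355 2.348 0.582
vertex 2.05 2.175 0.44
vertex 1.663 1.774 0.913
endloop
endfacet
facet normal -0.668 0.069 0.741
outer loop
vertex 1.355 2.348 0.582
vertex 1.663 1.774 0.913
vertex 2.49 3.045 1.54
endloop
endfacet
facet normal -0.300 -0.592 -0.748
outer loop
vertex 1.663 1.774 0.913
vertex 2.05 2.175 0.44
vertex 2.358 1.601 0.771
endloop
endfacet
facet normal 0.062 -0.474 0.879
outer loop
vertex 1.663 1.774 0.913
vertex 2.358 1.601 0.771
vertex 2.49 3.045 1.54
endloop
endfacet
facet normal -0.299 -0.592 -0.748
outer loop
vertex 2.358 1.601 0.771
vertex 2.05 2.175 0.44
vertex 2.745 2.002 0.299
endloop
endfacet
facet normal 0.847 -0.308 0.433
outer loop
vertex 2.358 1.601 0.771
vertex 2.745 2.002 0.299
vertex 2.49 3.045 1.54
endloop
endfacet

endsolid


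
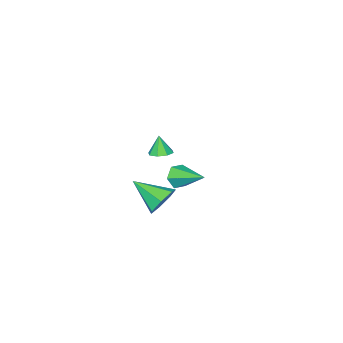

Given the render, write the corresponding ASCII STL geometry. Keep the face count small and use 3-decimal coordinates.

solid 
facet normal -0.254 0.841 -0.478
outer loop
vertex -0.059 0.187 0.016
vertex -0.584 -0.249 -0.473
vertex -0.742 0.122 0.264
endloop
endfacet
facet normal 0.326 0.142 0.935
outer loop
vertex -0.059 0.187 0.016
vertex -0.742 0.122 0.264
vertex -0.156 -1.671 0.333
endloop
endfacet
facet normal -0.254 0.841 -0.478
outer loop
vertex -0.742 0.122 0.264
vertex -0.584 -0.249 -0.473
vertex -1.306 -0.223 -0.044
endloop
endfacet
facet normal -0.426 -0.105 0.898
outer loop
vertex -0.742 0.122 0.264
vertex -1.306 -0.223 -0.044
vertex -0.156 -1.671 0.333
endloop
endfacet
facet normal -0.253 0.842 -0.477
outer loop
vertex -1.306 -0.223 -0.044
vertex -0.584 -0.249 -0.473
vertex -1.327 -0.587 -0.675
endloop
endfacet
facet normal -0.779 -0.532 0.333
outer loop
vertex -1.306 -0.223 -0.044
vertex -1.327 -0.587 -0.675
vertex -0.156 -1.671 0.333
endloop
endfacet
facet normal -0.253 0.841 -0.477
outer loop
vertex -1.327 -0.587 -0.675
vertex -0.584 -0.249 -0.473
vertex -0.789 -0.697 -1.154
endloop
endfacet
facet normal -0.467 -0.818 -0.337
outer loop
vertex -1.327 -0.587 -0.675
vertex -0.789 -0.697 -1.154
vertex -0.156 -1.671 0.333
endloop
endfacet
facet normal -0.253 0.841 -0.477
outer loop
vertex -0.789 -0.697 -1.154
vertex -0.584 -0.249 -0.473
vertex -0.097 -0.47 -1.121
endloop
endfacet
facet normal 0.274 -0.747 -0.606
outer loop
vertex -0.789 -0.697 -1.154
vertex -0.097 -0.47 -1.121
vertex -0.156 -1.671 0.333
endloop
endfacet
facet normal -0.254 0.841 -0.478
outer loop
vertex -0.097 -0.47 -1.121
vertex -0.584 -0.249 -0.473
vertex 0.228 -0.076 -0.6
endloop
endfacet
facet normal 0.887 -0.373 -0.272
outer loop
vertex -0.097 -0.47 -1.121
vertex 0.228 -0.076 -0.6
vertex -0.156 -1.671 0.333
endloop
endfacet
facet normal -0.254 0.841 -0.477
outer loop
vertex 0.228 -0.076 -0.6
vertex -0.584 -0.249 -0.473
vertex -0.059 0.187 0.016
endloop
endfacet
facet normal 0.910 0.023 0.414
outer loop
vertex 0.228 -0.076 -0.6
vertex -0.059 0.187 0.016
vertex -0.156 -1.671 0.333
endloop
endfacet
facet normal 0.055 -0.920 -0.388
outer loop
vertex 0.492 1.539 1.81
vertex 0.063 1.338 2.225
vertex -0.121 1.563 1.666
endloop
endfacet
facet normal 0.194 0.671 -0.716
outer loop
vertex 0.492 1.539 1.81
vertex -0.121 1.563 1.666
vertex -0.023 2.782 2.835
endloop
endfacet
facet normal 0.055 -0.920 -0.388
outer loop
vertex -0.121 1.563 1.666
vertex 0.063 1.338 2.225
vertex -0.55 1.362 2.082
endloop
endfacet
facet normal -0.708 0.518 -0.480
outer loop
vertex -0.121 1.563 1.666
vertex -0.55 1.362 2.082
vertex -0.023 2.782 2.835
endloop
endfacet
facet normal 0.055 -0.920 -0.388
outer loop
vertex -0.55 1.362 2.082
vertex 0.063 1.338 2.225
vertex -0.366 1.137 2.641
endloop
endfacet
facet normal -0.920 0.149 0.363
outer loop
vertex -0.55 1.362 2.082
vertex -0.366 1.137 2.641
vertex -0.023 2.782 2.835
endloop
endfacet
facet normal 0.055 -0.920 -0.388
outer loop
vertex -0.366 1.137 2.641
vertex 0.063 1.338 2.225
vertex 0.247 1.113 2.784
endloop
endfacet
facet normal -0.229 -0.067 0.971
outer loop
vertex -0.366 1.137 2.641
vertex 0.247 1.113 2.784
vertex -0.023 2.782 2.835
endloop
endfacet
facet normal 0.055 -0.920 -0.388
outer loop
vertex 0.247 1.113 2.784
vertex 0.063 1.338 2.225
vertex 0.676 1.314 2.369
endloop
endfacet
facet normal 0.672 0.086 0.736
outer loop
vertex 0.247 1.113 2.784
vertex 0.676 1.314 2.369
vertex -0.023 2.782 2.835
endloop
endfacet
facet normal 0.055 -0.920 -0.388
outer loop
vertex 0.676 1.314 2.369
vertex 0.063 1.338 2.225
vertex 0.492 1.539 1.81
endloop
endfacet
facet normal 0.884 0.455 -0.108
outer loop
vertex 0.676 1.314 2.369
vertex 0.492 1.539 1.81
vertex -0.023 2.782 2.835
endloop
endfacet
facet normal 0.106 0.248 -0.963
outer loop
vertex -3.379 -3.556 -0.507
vertex -3.876 -3.845 -0.636
vertex -3.744 -3.292 -0.479
endloop
endfacet
facet normal 0.459 0.562 0.688
outer loop
vertex -3.379 -3.556 -0.507
vertex -3.744 -3.292 -0.479
vertex -3.984 -4.095 0.336
endloop
endfacet
facet normal 0.105 0.248 -0.963
outer loop
vertex -3.744 -3.292 -0.479
vertex -3.876 -3.845 -0.636
vertex -4.187 -3.352 -0.543
endloop
endfacet
facet normal -0.194 0.727 0.659
outer loop
vertex -3.744 -3.292 -0.479
vertex -4.187 -3.352 -0.543
vertex -3.984 -4.095 0.336
endloop
endfacet
facet normal 0.107 0.249 -0.963
outer loop
vertex -4.187 -3.352 -0.543
vertex -3.876 -3.845 -0.636
vertex -4.448 -3.7 -0.662
endloop
endfacet
facet normal -0.762 0.397 0.511
outer loop
vertex -4.187 -3.352 -0.543
vertex -4.448 -3.7 -0.662
vertex -3.984 -4.095 0.336
endloop
endfacet
facet normal 0.107 0.249 -0.963
outer loop
vertex -4.448 -3.7 -0.662
vertex -3.876 -3.845 -0.636
vertex -4.374 -4.134 -0.766
endloop
endfacet
facet normal -0.914 -0.235 0.332
outer loop
vertex -4.448 -3.7 -0.662
vertex -4.374 -4.134 -0.766
vertex -3.984 -4.095 0.336
endloop
endfacet
facet normal 0.108 0.247 -0.963
outer loop
vertex -4.374 -4.134 -0.766
vertex -3.876 -3.845 -0.636
vertex -4.009 -4.398 -0.793
endloop
endfacet
facet normal -0.560 -0.797 0.226
outer loop
vertex -4.374 -4.134 -0.766
vertex -4.009 -4.398 -0.793
vertex -3.984 -4.095 0.336
endloop
endfacet
facet normal 0.106 0.248 -0.963
outer loop
vertex -4.009 -4.398 -0.793
vertex -3.876 -3.845 -0.636
vertex -3.566 -4.338 -0.729
endloop
endfacet
facet normal 0.093 -0.962 0.256
outer loop
vertex -4.009 -4.398 -0.793
vertex -3.566 -4.338 -0.729
vertex -3.984 -4.095 0.336
endloop
endfacet
facet normal 0.107 0.249 -0.963
outer loop
vertex -3.566 -4.338 -0.729
vertex -3.876 -3.845 -0.636
vertex -3.305 -3.989 -0.61
endloop
endfacet
facet normal 0.661 -0.632 0.404
outer loop
vertex -3.566 -4.338 -0.729
vertex -3.305 -3.989 -0.61
vertex -3.984 -4.095 0.336
endloop
endfacet
facet normal 0.106 0.247 -0.963
outer loop
vertex -3.305 -3.989 -0.61
vertex -3.876 -3.845 -0.636
vertex -3.379 -3.556 -0.507
endloop
endfacet
facet normal 0.812 0.000 0.583
outer loop
vertex -3.305 -3.989 -0.61
vertex -3.379 -3.556 -0.507
vertex -3.984 -4.095 0.336
endloop
endfacet

endsolid


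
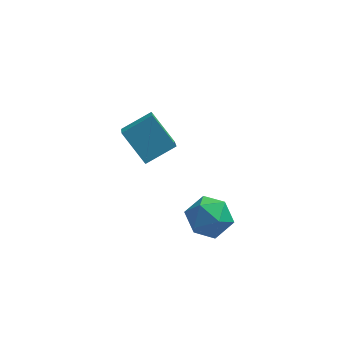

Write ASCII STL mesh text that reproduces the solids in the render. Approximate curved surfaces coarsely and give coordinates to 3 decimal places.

solid 
facet normal -0.814 -0.298 0.500
outer loop
vertex -1.845 -2.548 1.367
vertex -1.46 -3.538 1.404
vertex -1.234 -2.85 2.182
endloop
endfacet
facet normal -0.664 0.386 0.641
outer loop
vertex -1.845 -2.548 1.367
vertex -1.234 -2.85 2.182
vertex -1.1 -1.892 1.744
endloop
endfacet
facet normal -0.667 0.745 0.023
outer loop
vertex -1.845 -2.548 1.367
vertex -1.1 -1.892 1.744
vertex -1.242 -1.987 0.696
endloop
endfacet
facet normal -0.819 0.283 -0.500
outer loop
vertex -1.845 -2.548 1.367
vertex -1.242 -1.987 0.696
vertex -1.465 -3.004 0.486
endloop
endfacet
facet normal -0.910 -0.361 -0.205
outer loop
vertex -1.845 -2.548 1.367
vertex -1.465 -3.004 0.486
vertex -1.46 -3.538 1.404
endloop
endfacet
facet normal -0.003 0.416 0.909
outer loop
vertex -1.1 -1.892 1.744
vertex -1.234 -2.85 2.182
vertex -0.255 -2.476 2.014
endloop
endfacet
facet normal -0.246 -0.690 0.681
outer loop
vertex -1.234 -2.85 2.182
vertex -1.46 -3.538 1.404
vertex -0.478 -3.493 1.804
endloop
endfacet
facet normal -0.401 -0.793 -0.459
outer loop
vertex -1.46 -3.538 1.404
vertex -1.465 -3.004 0.486
vertex -0.62 -3.588 0.756
endloop
endfacet
facet normal -0.255 0.249 -0.934
outer loop
vertex -1.465 -3.004 0.486
vertex -1.242 -1.987 0.696
vertex -0.486 -2.63 0.318
endloop
endfacet
facet normal -0.009 0.996 -0.089
outer loop
vertex -1.242 -1.987 0.696
vertex -1.1 -1.892 1.744
vertex -0.26 -1.942 1.096
endloop
endfacet
facet normal 0.819 -0.283 0.500
outer loop
vertex 0.125 -2.932 1.133
vertex -0.255 -2.476 2.014
vertex -0.478 -3.493 1.804
endloop
endfacet
facet normal 0.667 -0.745 -0.023
outer loop
vertex 0.125 -2.932 1.133
vertex -0.478 -3.493 1.804
vertex -0.62 -3.588 0.756
endloop
endfacet
facet normal 0.664 -0.386 -0.641
outer loop
vertex 0.125 -2.932 1.133
vertex -0.62 -3.588 0.756
vertex -0.486 -2.63 0.318
endloop
endfacet
facet normal 0.814 0.298 -0.500
outer loop
vertex 0.125 -2.932 1.133
vertex -0.486 -2.63 0.318
vertex -0.26 -1.942 1.096
endloop
endfacet
facet normal 0.910 0.361 0.205
outer loop
vertex 0.125 -2.932 1.133
vertex -0.26 -1.942 1.096
vertex -0.255 -2.476 2.014
endloop
endfacet
facet normal 0.255 -0.249 0.934
outer loop
vertex -0.478 -3.493 1.804
vertex -0.255 -2.476 2.014
vertex -1.234 -2.85 2.182
endloop
endfacet
facet normal 0.009 -0.996 0.089
outer loop
vertex -0.62 -3.588 0.756
vertex -0.478 -3.493 1.804
vertex -1.46 -3.538 1.404
endloop
endfacet
facet normal 0.003 -0.416 -0.909
outer loop
vertex -0.486 -2.63 0.318
vertex -0.62 -3.588 0.756
vertex -1.465 -3.004 0.486
endloop
endfacet
facet normal 0.246 0.690 -0.681
outer loop
vertex -0.26 -1.942 1.096
vertex -0.486 -2.63 0.318
vertex -1.242 -1.987 0.696
endloop
endfacet
facet normal 0.401 0.793 0.459
outer loop
vertex -0.255 -2.476 2.014
vertex -0.26 -1.942 1.096
vertex -1.1 -1.892 1.744
endloop
endfacet
facet normal -0.826 -0.395 -0.402
outer loop
vertex -3.459 0.154 1.684
vertex -4.448 1.058 2.826
vertex -3.56 1.686 0.386
endloop
endfacet
facet normal 0.561 -0.513 -0.649
outer loop
vertex -2.312 2.282 0.994
vertex -3.459 0.154 1.684
vertex -3.56 1.686 0.386
endloop
endfacet
facet normal -0.826 -0.395 -0.402
outer loop
vertex -3.56 1.686 0.386
vertex -4.448 1.058 2.826
vertex -4.548 2.589 1.529
endloop
endfacet
facet normal -0.050 0.762 -0.645
outer loop
vertex -4.548 2.589 1.529
vertex -2.312 2.282 0.994
vertex -3.56 1.686 0.386
endloop
endfacet
facet normal 0.049 -0.762 0.646
outer loop
vertex -3.459 0.154 1.684
vertex -3.2 1.654 3.434
vertex -4.448 1.058 2.826
endloop
endfacet
facet normal 0.562 -0.513 -0.649
outer loop
vertex -2.212 0.751 2.291
vertex -3.459 0.154 1.684
vertex -2.312 2.282 0.994
endloop
endfacet
facet normal 0.051 -0.762 0.646
outer loop
vertex -2.212 0.751 2.291
vertex -3.2 1.654 3.434
vertex -3.459 0.154 1.684
endloop
endfacet
facet normal -0.561 0.513 0.649
outer loop
vertex -4.448 1.058 2.826
vertex -3.2 1.654 3.434
vertex -4.548 2.589 1.529
endloop
endfacet
facet normal -0.050 0.762 -0.646
outer loop
vertex -3.301 3.186 2.136
vertex -2.312 2.282 0.994
vertex -4.548 2.589 1.529
endloop
endfacet
facet normal -0.562 0.513 0.649
outer loop
vertex -4.548 2.589 1.529
vertex -3.2 1.654 3.434
vertex -3.301 3.186 2.136
endloop
endfacet
facet normal 0.826 0.395 0.403
outer loop
vertex -3.301 3.186 2.136
vertex -2.212 0.751 2.291
vertex -2.312 2.282 0.994
endloop
endfacet
facet normal 0.826 0.395 0.402
outer loop
vertex -3.2 1.654 3.434
vertex -2.212 0.751 2.291
vertex -3.301 3.186 2.136
endloop
endfacet

endsolid


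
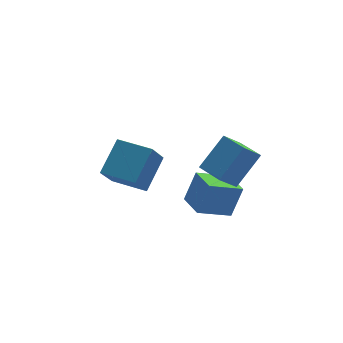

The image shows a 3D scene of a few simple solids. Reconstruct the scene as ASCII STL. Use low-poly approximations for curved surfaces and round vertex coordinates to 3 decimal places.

solid 
facet normal -0.680 -0.150 -0.718
outer loop
vertex 0.786 -4.25 0.665
vertex 0.526 -2.794 0.607
vertex 1.747 -4.116 -0.273
endloop
endfacet
facet normal 0.175 -0.984 0.039
outer loop
vertex 3.154 -3.806 1.213
vertex 0.786 -4.25 0.665
vertex 1.747 -4.116 -0.273
endloop
endfacet
facet normal -0.680 -0.150 -0.718
outer loop
vertex 1.747 -4.116 -0.273
vertex 0.526 -2.794 0.607
vertex 1.487 -2.66 -0.331
endloop
endfacet
facet normal 0.712 0.099 -0.695
outer loop
vertex 1.487 -2.66 -0.331
vertex 3.154 -3.806 1.213
vertex 1.747 -4.116 -0.273
endloop
endfacet
facet normal -0.712 -0.099 0.695
outer loop
vertex 0.786 -4.25 0.665
vertex 1.933 -2.484 2.093
vertex 0.526 -2.794 0.607
endloop
endfacet
facet normal 0.175 -0.984 0.039
outer loop
vertex 2.193 -3.94 2.151
vertex 0.786 -4.25 0.665
vertex 3.154 -3.806 1.213
endloop
endfacet
facet normal -0.712 -0.099 0.695
outer loop
vertex 2.193 -3.94 2.151
vertex 1.933 -2.484 2.093
vertex 0.786 -4.25 0.665
endloop
endfacet
facet normal -0.175 0.984 -0.039
outer loop
vertex 0.526 -2.794 0.607
vertex 1.933 -2.484 2.093
vertex 1.487 -2.66 -0.331
endloop
endfacet
facet normal 0.712 0.099 -0.695
outer loop
vertex 2.894 -2.35 1.155
vertex 3.154 -3.806 1.213
vertex 1.487 -2.66 -0.331
endloop
endfacet
facet normal -0.175 0.984 -0.039
outer loop
vertex 1.487 -2.66 -0.331
vertex 1.933 -2.484 2.093
vertex 2.894 -2.35 1.155
endloop
endfacet
facet normal 0.680 0.150 0.718
outer loop
vertex 2.894 -2.35 1.155
vertex 2.193 -3.94 2.151
vertex 3.154 -3.806 1.213
endloop
endfacet
facet normal 0.680 0.150 0.718
outer loop
vertex 1.933 -2.484 2.093
vertex 2.193 -3.94 2.151
vertex 2.894 -2.35 1.155
endloop
endfacet
facet normal -0.915 0.106 0.389
outer loop
vertex 1.669 -1.652 -1.99
vertex 1.774 -0.115 -2.163
vertex 0.974 -1.785 -3.59
endloop
endfacet
facet normal -0.068 -0.991 0.112
outer loop
vertex 2.686 -1.985 -4.317
vertex 1.669 -1.652 -1.99
vertex 0.974 -1.785 -3.59
endloop
endfacet
facet normal -0.915 0.107 0.388
outer loop
vertex 0.974 -1.785 -3.59
vertex 1.774 -0.115 -2.163
vertex 1.079 -0.249 -3.764
endloop
endfacet
facet normal -0.397 -0.076 -0.915
outer loop
vertex 1.079 -0.249 -3.764
vertex 2.686 -1.985 -4.317
vertex 0.974 -1.785 -3.59
endloop
endfacet
facet normal 0.397 0.076 0.915
outer loop
vertex 1.669 -1.652 -1.99
vertex 3.486 -0.315 -2.89
vertex 1.774 -0.115 -2.163
endloop
endfacet
facet normal -0.068 -0.991 0.112
outer loop
vertex 3.381 -1.851 -2.716
vertex 1.669 -1.652 -1.99
vertex 2.686 -1.985 -4.317
endloop
endfacet
facet normal 0.397 0.076 0.915
outer loop
vertex 3.381 -1.851 -2.716
vertex 3.486 -0.315 -2.89
vertex 1.669 -1.652 -1.99
endloop
endfacet
facet normal 0.068 0.991 -0.113
outer loop
vertex 1.774 -0.115 -2.163
vertex 3.486 -0.315 -2.89
vertex 1.079 -0.249 -3.764
endloop
endfacet
facet normal -0.397 -0.076 -0.915
outer loop
vertex 2.791 -0.448 -4.49
vertex 2.686 -1.985 -4.317
vertex 1.079 -0.249 -3.764
endloop
endfacet
facet normal 0.068 0.991 -0.112
outer loop
vertex 1.079 -0.249 -3.764
vertex 3.486 -0.315 -2.89
vertex 2.791 -0.448 -4.49
endloop
endfacet
facet normal 0.915 -0.106 -0.388
outer loop
vertex 2.791 -0.448 -4.49
vertex 3.381 -1.851 -2.716
vertex 2.686 -1.985 -4.317
endloop
endfacet
facet normal 0.915 -0.107 -0.389
outer loop
vertex 3.486 -0.315 -2.89
vertex 3.381 -1.851 -2.716
vertex 2.791 -0.448 -4.49
endloop
endfacet
facet normal -0.644 -0.442 -0.624
outer loop
vertex -1.153 0.417 -2.237
vertex -2.258 1.975 -2.201
vertex -0.227 1.107 -3.682
endloop
endfacet
facet normal 0.578 -0.815 -0.019
outer loop
vertex 1.138 2.045 -2.359
vertex -1.153 0.417 -2.237
vertex -0.227 1.107 -3.682
endloop
endfacet
facet normal -0.644 -0.442 -0.624
outer loop
vertex -0.227 1.107 -3.682
vertex -2.258 1.975 -2.201
vertex -1.332 2.665 -3.646
endloop
endfacet
facet normal 0.501 0.373 -0.781
outer loop
vertex -1.332 2.665 -3.646
vertex 1.138 2.045 -2.359
vertex -0.227 1.107 -3.682
endloop
endfacet
facet normal -0.501 -0.373 0.781
outer loop
vertex -1.153 0.417 -2.237
vertex -0.893 2.913 -0.878
vertex -2.258 1.975 -2.201
endloop
endfacet
facet normal 0.578 -0.815 -0.019
outer loop
vertex 0.212 1.355 -0.914
vertex -1.153 0.417 -2.237
vertex 1.138 2.045 -2.359
endloop
endfacet
facet normal -0.501 -0.373 0.781
outer loop
vertex 0.212 1.355 -0.914
vertex -0.893 2.913 -0.878
vertex -1.153 0.417 -2.237
endloop
endfacet
facet normal -0.578 0.815 0.019
outer loop
vertex -2.258 1.975 -2.201
vertex -0.893 2.913 -0.878
vertex -1.332 2.665 -3.646
endloop
endfacet
facet normal 0.501 0.373 -0.781
outer loop
vertex 0.033 3.603 -2.323
vertex 1.138 2.045 -2.359
vertex -1.332 2.665 -3.646
endloop
endfacet
facet normal -0.578 0.815 0.019
outer loop
vertex -1.332 2.665 -3.646
vertex -0.893 2.913 -0.878
vertex 0.033 3.603 -2.323
endloop
endfacet
facet normal 0.644 0.442 0.624
outer loop
vertex 0.033 3.603 -2.323
vertex 0.212 1.355 -0.914
vertex 1.138 2.045 -2.359
endloop
endfacet
facet normal 0.644 0.442 0.624
outer loop
vertex -0.893 2.913 -0.878
vertex 0.212 1.355 -0.914
vertex 0.033 3.603 -2.323
endloop
endfacet

endsolid


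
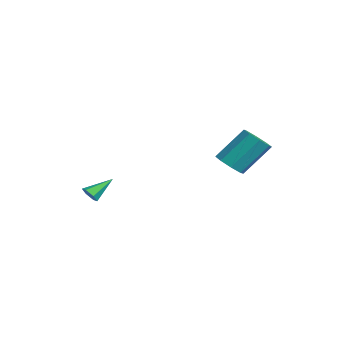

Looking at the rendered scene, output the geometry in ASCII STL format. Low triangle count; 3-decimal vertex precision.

solid 
facet normal 0.200 -0.812 -0.549
outer loop
vertex -1.25 -4.331 -1.595
vertex -1.572 -4.646 -1.246
vertex -1.806 -4.396 -1.701
endloop
endfacet
facet normal 0.026 0.787 -0.616
outer loop
vertex -1.25 -4.331 -1.595
vertex -1.806 -4.396 -1.701
vertex -1.888 -3.354 -0.374
endloop
endfacet
facet normal 0.200 -0.812 -0.549
outer loop
vertex -1.806 -4.396 -1.701
vertex -1.572 -4.646 -1.246
vertex -2.128 -4.711 -1.352
endloop
endfacet
facet normal -0.824 0.420 -0.381
outer loop
vertex -1.806 -4.396 -1.701
vertex -2.128 -4.711 -1.352
vertex -1.888 -3.354 -0.374
endloop
endfacet
facet normal 0.199 -0.813 -0.548
outer loop
vertex -2.128 -4.711 -1.352
vertex -1.572 -4.646 -1.246
vertex -1.894 -4.961 -0.896
endloop
endfacet
facet normal -0.909 -0.126 0.398
outer loop
vertex -2.128 -4.711 -1.352
vertex -1.894 -4.961 -0.896
vertex -1.888 -3.354 -0.374
endloop
endfacet
facet normal 0.199 -0.812 -0.548
outer loop
vertex -1.894 -4.961 -0.896
vertex -1.572 -4.646 -1.246
vertex -1.337 -4.896 -0.79
endloop
endfacet
facet normal -0.144 -0.305 0.941
outer loop
vertex -1.894 -4.961 -0.896
vertex -1.337 -4.896 -0.79
vertex -1.888 -3.354 -0.374
endloop
endfacet
facet normal 0.199 -0.812 -0.548
outer loop
vertex -1.337 -4.896 -0.79
vertex -1.572 -4.646 -1.246
vertex -1.015 -4.581 -1.14
endloop
endfacet
facet normal 0.706 0.062 0.705
outer loop
vertex -1.337 -4.896 -0.79
vertex -1.015 -4.581 -1.14
vertex -1.888 -3.354 -0.374
endloop
endfacet
facet normal 0.199 -0.812 -0.549
outer loop
vertex -1.015 -4.581 -1.14
vertex -1.572 -4.646 -1.246
vertex -1.25 -4.331 -1.595
endloop
endfacet
facet normal 0.790 0.608 -0.074
outer loop
vertex -1.015 -4.581 -1.14
vertex -1.25 -4.331 -1.595
vertex -1.888 -3.354 -0.374
endloop
endfacet
facet normal -0.009 -0.653 -0.757
outer loop
vertex 3.809 1.601 1.553
vertex 3.04 1.282 1.837
vertex 3.282 1.921 1.283
endloop
endfacet
facet normal 0.622 0.589 -0.515
outer loop
vertex 3.809 1.601 1.553
vertex 3.282 1.921 1.283
vertex 3.829 3.037 3.219
endloop
endfacet
facet normal 0.623 0.589 -0.515
outer loop
vertex 3.829 3.037 3.219
vertex 3.282 1.921 1.283
vertex 3.302 3.358 2.949
endloop
endfacet
facet normal 0.009 0.652 0.758
outer loop
vertex 3.829 3.037 3.219
vertex 3.302 3.358 2.949
vertex 3.06 2.718 3.503
endloop
endfacet
facet normal -0.010 -0.653 -0.757
outer loop
vertex 3.282 1.921 1.283
vertex 3.04 1.282 1.837
vertex 2.613 1.867 1.338
endloop
endfacet
facet normal -0.114 0.753 -0.648
outer loop
vertex 3.282 1.921 1.283
vertex 2.613 1.867 1.338
vertex 3.302 3.358 2.949
endloop
endfacet
facet normal -0.115 0.753 -0.648
outer loop
vertex 3.302 3.358 2.949
vertex 2.613 1.867 1.338
vertex 2.633 3.303 3.004
endloop
endfacet
facet normal 0.009 0.653 0.758
outer loop
vertex 3.302 3.358 2.949
vertex 2.633 3.303 3.004
vertex 3.06 2.718 3.503
endloop
endfacet
facet normal -0.009 -0.653 -0.758
outer loop
vertex 2.613 1.867 1.338
vertex 3.04 1.282 1.837
vertex 2.194 1.47 1.685
endloop
endfacet
facet normal -0.783 0.476 -0.401
outer loop
vertex 2.613 1.867 1.338
vertex 2.194 1.47 1.685
vertex 2.633 3.303 3.004
endloop
endfacet
facet normal -0.782 0.476 -0.401
outer loop
vertex 2.633 3.303 3.004
vertex 2.194 1.47 1.685
vertex 2.214 2.907 3.351
endloop
endfacet
facet normal 0.010 0.653 0.757
outer loop
vertex 2.633 3.303 3.004
vertex 2.214 2.907 3.351
vertex 3.06 2.718 3.503
endloop
endfacet
facet normal -0.009 -0.653 -0.757
outer loop
vertex 2.194 1.47 1.685
vertex 3.04 1.282 1.837
vertex 2.271 0.963 2.121
endloop
endfacet
facet normal -0.993 -0.081 0.082
outer loop
vertex 2.194 1.47 1.685
vertex 2.271 0.963 2.121
vertex 2.214 2.907 3.351
endloop
endfacet
facet normal -0.993 -0.081 0.081
outer loop
vertex 2.214 2.907 3.351
vertex 2.271 0.963 2.121
vertex 2.291 2.399 3.787
endloop
endfacet
facet normal 0.009 0.652 0.758
outer loop
vertex 2.214 2.907 3.351
vertex 2.291 2.399 3.787
vertex 3.06 2.718 3.503
endloop
endfacet
facet normal -0.009 -0.652 -0.758
outer loop
vertex 2.271 0.963 2.121
vertex 3.04 1.282 1.837
vertex 2.798 0.642 2.391
endloop
endfacet
facet normal -0.623 -0.589 0.515
outer loop
vertex 2.271 0.963 2.121
vertex 2.798 0.642 2.391
vertex 2.291 2.399 3.787
endloop
endfacet
facet normal -0.622 -0.589 0.516
outer loop
vertex 2.291 2.399 3.787
vertex 2.798 0.642 2.391
vertex 2.818 2.079 4.057
endloop
endfacet
facet normal 0.009 0.653 0.757
outer loop
vertex 2.291 2.399 3.787
vertex 2.818 2.079 4.057
vertex 3.06 2.718 3.503
endloop
endfacet
facet normal -0.009 -0.653 -0.758
outer loop
vertex 2.798 0.642 2.391
vertex 3.04 1.282 1.837
vertex 3.467 0.697 2.336
endloop
endfacet
facet normal 0.115 -0.753 0.648
outer loop
vertex 2.798 0.642 2.391
vertex 3.467 0.697 2.336
vertex 2.818 2.079 4.057
endloop
endfacet
facet normal 0.114 -0.753 0.648
outer loop
vertex 2.818 2.079 4.057
vertex 3.467 0.697 2.336
vertex 3.487 2.133 4.002
endloop
endfacet
facet normal 0.010 0.653 0.757
outer loop
vertex 2.818 2.079 4.057
vertex 3.487 2.133 4.002
vertex 3.06 2.718 3.503
endloop
endfacet
facet normal -0.010 -0.653 -0.757
outer loop
vertex 3.467 0.697 2.336
vertex 3.04 1.282 1.837
vertex 3.886 1.093 1.989
endloop
endfacet
facet normal 0.782 -0.476 0.401
outer loop
vertex 3.467 0.697 2.336
vertex 3.886 1.093 1.989
vertex 3.487 2.133 4.002
endloop
endfacet
facet normal 0.783 -0.476 0.401
outer loop
vertex 3.487 2.133 4.002
vertex 3.886 1.093 1.989
vertex 3.906 2.53 3.655
endloop
endfacet
facet normal 0.009 0.653 0.758
outer loop
vertex 3.487 2.133 4.002
vertex 3.906 2.53 3.655
vertex 3.06 2.718 3.503
endloop
endfacet
facet normal -0.009 -0.652 -0.758
outer loop
vertex 3.886 1.093 1.989
vertex 3.04 1.282 1.837
vertex 3.809 1.601 1.553
endloop
endfacet
facet normal 0.993 0.081 -0.081
outer loop
vertex 3.886 1.093 1.989
vertex 3.809 1.601 1.553
vertex 3.906 2.53 3.655
endloop
endfacet
facet normal 0.993 0.081 -0.082
outer loop
vertex 3.906 2.53 3.655
vertex 3.809 1.601 1.553
vertex 3.829 3.037 3.219
endloop
endfacet
facet normal 0.009 0.653 0.757
outer loop
vertex 3.906 2.53 3.655
vertex 3.829 3.037 3.219
vertex 3.06 2.718 3.503
endloop
endfacet

endsolid
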